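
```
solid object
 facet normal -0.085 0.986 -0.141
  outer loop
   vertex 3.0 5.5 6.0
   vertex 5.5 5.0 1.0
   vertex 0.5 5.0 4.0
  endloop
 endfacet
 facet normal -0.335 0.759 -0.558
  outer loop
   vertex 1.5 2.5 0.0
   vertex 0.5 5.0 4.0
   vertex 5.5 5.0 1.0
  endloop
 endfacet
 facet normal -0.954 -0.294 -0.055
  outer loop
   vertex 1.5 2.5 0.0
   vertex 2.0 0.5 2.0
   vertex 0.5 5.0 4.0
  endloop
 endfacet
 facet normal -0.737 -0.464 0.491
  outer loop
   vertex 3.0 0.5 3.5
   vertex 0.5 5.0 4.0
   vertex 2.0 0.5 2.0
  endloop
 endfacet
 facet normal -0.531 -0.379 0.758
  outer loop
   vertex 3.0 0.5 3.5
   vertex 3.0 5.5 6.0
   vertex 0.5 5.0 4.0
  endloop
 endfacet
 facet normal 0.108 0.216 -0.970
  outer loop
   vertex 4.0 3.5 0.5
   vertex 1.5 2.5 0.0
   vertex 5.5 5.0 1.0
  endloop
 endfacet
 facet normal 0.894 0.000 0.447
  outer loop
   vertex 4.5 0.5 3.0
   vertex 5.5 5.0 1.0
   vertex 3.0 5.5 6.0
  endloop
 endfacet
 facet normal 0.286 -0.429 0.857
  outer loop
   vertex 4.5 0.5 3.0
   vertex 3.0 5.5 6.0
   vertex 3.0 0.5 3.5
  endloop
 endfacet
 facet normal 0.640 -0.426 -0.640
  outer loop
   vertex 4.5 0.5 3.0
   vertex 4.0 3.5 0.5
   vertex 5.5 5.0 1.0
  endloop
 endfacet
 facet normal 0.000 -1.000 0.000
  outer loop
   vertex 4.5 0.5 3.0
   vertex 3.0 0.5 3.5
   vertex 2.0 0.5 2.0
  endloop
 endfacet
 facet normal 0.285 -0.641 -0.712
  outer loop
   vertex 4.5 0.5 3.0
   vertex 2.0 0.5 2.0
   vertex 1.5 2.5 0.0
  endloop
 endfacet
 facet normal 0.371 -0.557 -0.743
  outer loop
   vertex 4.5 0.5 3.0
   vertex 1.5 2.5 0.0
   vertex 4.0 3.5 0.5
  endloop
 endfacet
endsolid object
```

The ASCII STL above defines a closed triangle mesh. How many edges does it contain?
18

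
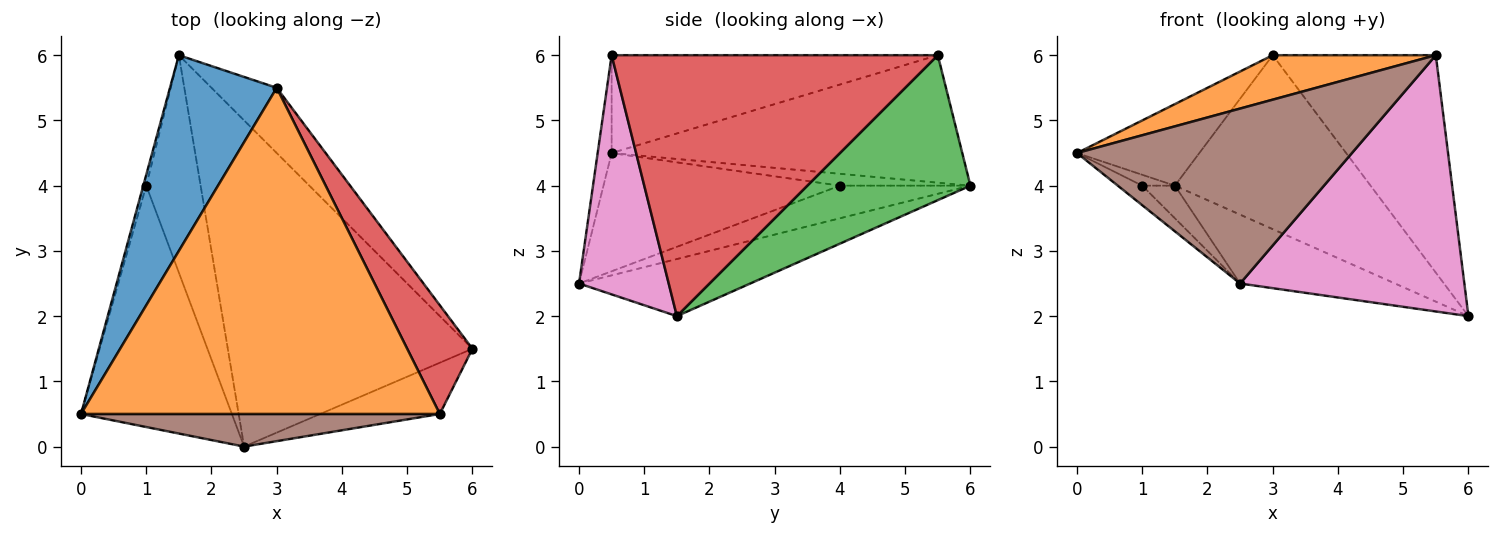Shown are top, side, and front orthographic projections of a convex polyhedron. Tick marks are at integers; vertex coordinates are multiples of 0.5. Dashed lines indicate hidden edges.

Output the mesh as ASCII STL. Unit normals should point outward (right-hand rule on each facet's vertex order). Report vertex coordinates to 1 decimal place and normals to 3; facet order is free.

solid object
 facet normal -0.741 0.258 0.620
  outer loop
   vertex 3.0 5.5 6.0
   vertex 1.5 6.0 4.0
   vertex 0.0 0.5 4.5
  endloop
 endfacet
 facet normal -0.261 -0.130 0.957
  outer loop
   vertex 3.0 5.5 6.0
   vertex 0.0 0.5 4.5
   vertex 5.5 0.5 6.0
  endloop
 endfacet
 facet normal 0.615 0.738 -0.277
  outer loop
   vertex 3.0 5.5 6.0
   vertex 6.0 1.5 2.0
   vertex 1.5 6.0 4.0
  endloop
 endfacet
 facet normal 0.873 0.436 0.218
  outer loop
   vertex 3.0 5.5 6.0
   vertex 5.5 0.5 6.0
   vertex 6.0 1.5 2.0
  endloop
 endfacet
 facet normal -0.223 0.201 -0.954
  outer loop
   vertex 2.5 0.0 2.5
   vertex 1.5 6.0 4.0
   vertex 6.0 1.5 2.0
  endloop
 endfacet
 facet normal -0.050 -0.982 0.183
  outer loop
   vertex 2.5 0.0 2.5
   vertex 5.5 0.5 6.0
   vertex 0.0 0.5 4.5
  endloop
 endfacet
 facet normal 0.365 -0.913 -0.183
  outer loop
   vertex 2.5 0.0 2.5
   vertex 6.0 1.5 2.0
   vertex 5.5 0.5 6.0
  endloop
 endfacet
 facet normal -0.943 0.236 -0.236
  outer loop
   vertex 1.0 4.0 4.0
   vertex 0.0 0.5 4.5
   vertex 1.5 6.0 4.0
  endloop
 endfacet
 facet normal -0.616 0.064 -0.785
  outer loop
   vertex 1.0 4.0 4.0
   vertex 2.5 0.0 2.5
   vertex 0.0 0.5 4.5
  endloop
 endfacet
 facet normal -0.510 0.128 -0.850
  outer loop
   vertex 1.0 4.0 4.0
   vertex 1.5 6.0 4.0
   vertex 2.5 0.0 2.5
  endloop
 endfacet
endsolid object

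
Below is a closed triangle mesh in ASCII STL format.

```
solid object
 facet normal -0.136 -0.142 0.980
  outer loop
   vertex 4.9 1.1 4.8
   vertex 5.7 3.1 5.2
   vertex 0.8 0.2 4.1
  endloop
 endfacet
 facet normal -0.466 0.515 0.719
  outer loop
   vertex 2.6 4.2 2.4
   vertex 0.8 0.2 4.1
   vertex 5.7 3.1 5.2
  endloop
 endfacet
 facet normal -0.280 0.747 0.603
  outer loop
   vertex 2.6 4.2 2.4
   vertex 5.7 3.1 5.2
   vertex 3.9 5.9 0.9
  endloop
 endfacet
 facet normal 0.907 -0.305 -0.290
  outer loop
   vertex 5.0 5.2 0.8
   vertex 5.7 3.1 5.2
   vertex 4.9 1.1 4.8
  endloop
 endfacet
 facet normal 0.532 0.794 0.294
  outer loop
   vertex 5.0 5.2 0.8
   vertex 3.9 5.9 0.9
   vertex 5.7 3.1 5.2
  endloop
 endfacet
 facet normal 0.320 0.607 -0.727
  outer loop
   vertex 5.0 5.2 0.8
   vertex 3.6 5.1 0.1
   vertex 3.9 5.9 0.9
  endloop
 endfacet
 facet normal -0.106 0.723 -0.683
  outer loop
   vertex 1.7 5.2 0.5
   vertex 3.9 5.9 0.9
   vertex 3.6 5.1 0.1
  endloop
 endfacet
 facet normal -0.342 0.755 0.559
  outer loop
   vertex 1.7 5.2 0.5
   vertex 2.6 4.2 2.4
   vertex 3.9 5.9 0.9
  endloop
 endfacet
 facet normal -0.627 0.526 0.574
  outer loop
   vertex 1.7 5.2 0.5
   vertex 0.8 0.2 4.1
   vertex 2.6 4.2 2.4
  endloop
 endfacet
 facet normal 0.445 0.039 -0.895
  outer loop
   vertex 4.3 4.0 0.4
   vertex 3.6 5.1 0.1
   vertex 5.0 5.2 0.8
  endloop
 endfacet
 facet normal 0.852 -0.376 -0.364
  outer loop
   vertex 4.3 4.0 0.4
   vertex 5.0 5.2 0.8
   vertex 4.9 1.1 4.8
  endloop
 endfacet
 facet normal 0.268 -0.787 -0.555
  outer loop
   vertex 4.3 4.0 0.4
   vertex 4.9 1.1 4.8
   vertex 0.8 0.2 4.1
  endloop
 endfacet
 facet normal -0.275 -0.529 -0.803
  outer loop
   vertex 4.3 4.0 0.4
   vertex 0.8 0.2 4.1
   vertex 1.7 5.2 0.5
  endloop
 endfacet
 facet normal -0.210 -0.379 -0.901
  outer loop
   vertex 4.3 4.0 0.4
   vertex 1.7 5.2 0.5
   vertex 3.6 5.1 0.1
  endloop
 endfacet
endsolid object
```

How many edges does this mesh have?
21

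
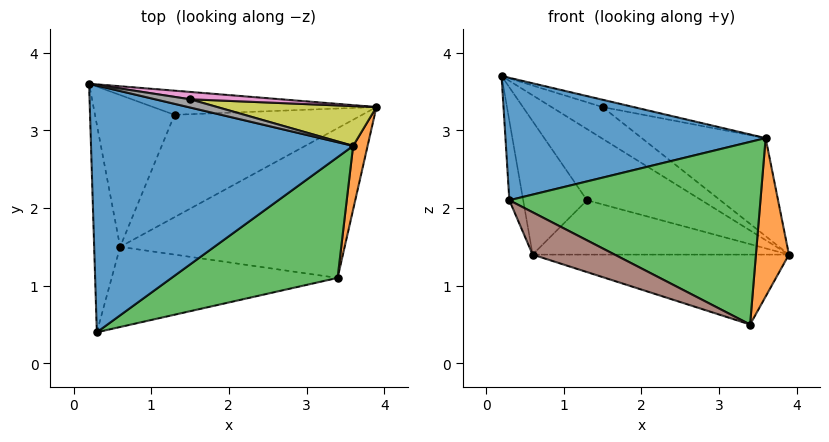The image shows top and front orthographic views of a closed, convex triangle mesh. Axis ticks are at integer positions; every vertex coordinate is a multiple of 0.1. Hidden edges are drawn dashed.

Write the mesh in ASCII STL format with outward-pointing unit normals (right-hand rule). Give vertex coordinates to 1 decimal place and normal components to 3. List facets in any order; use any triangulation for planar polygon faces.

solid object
 facet normal 0.106 -0.442 0.891
  outer loop
   vertex 3.6 2.8 2.9
   vertex 0.2 3.6 3.7
   vertex 0.3 0.4 2.1
  endloop
 endfacet
 facet normal 0.960 -0.261 0.105
  outer loop
   vertex 3.6 2.8 2.9
   vertex 3.4 1.1 0.5
   vertex 3.9 3.3 1.4
  endloop
 endfacet
 facet normal 0.428 -0.754 0.499
  outer loop
   vertex 3.6 2.8 2.9
   vertex 0.3 0.4 2.1
   vertex 3.4 1.1 0.5
  endloop
 endfacet
 facet normal -0.225 0.412 -0.883
  outer loop
   vertex 0.6 1.5 1.4
   vertex 3.9 3.3 1.4
   vertex 3.4 1.1 0.5
  endloop
 endfacet
 facet normal -0.961 0.099 -0.257
  outer loop
   vertex 0.6 1.5 1.4
   vertex 0.3 0.4 2.1
   vertex 0.2 3.6 3.7
  endloop
 endfacet
 facet normal -0.331 -0.441 -0.834
  outer loop
   vertex 0.6 1.5 1.4
   vertex 3.4 1.1 0.5
   vertex 0.3 0.4 2.1
  endloop
 endfacet
 facet normal 0.214 0.952 0.221
  outer loop
   vertex 1.5 3.4 3.3
   vertex 3.9 3.3 1.4
   vertex 0.2 3.6 3.7
  endloop
 endfacet
 facet normal 0.315 0.630 0.709
  outer loop
   vertex 1.5 3.4 3.3
   vertex 0.2 3.6 3.7
   vertex 3.6 2.8 2.9
  endloop
 endfacet
 facet normal 0.319 0.878 0.357
  outer loop
   vertex 1.5 3.4 3.3
   vertex 3.6 2.8 2.9
   vertex 3.9 3.3 1.4
  endloop
 endfacet
 facet normal -0.122 0.940 -0.319
  outer loop
   vertex 1.3 3.2 2.1
   vertex 0.2 3.6 3.7
   vertex 3.9 3.3 1.4
  endloop
 endfacet
 facet normal -0.649 0.502 -0.572
  outer loop
   vertex 1.3 3.2 2.1
   vertex 0.6 1.5 1.4
   vertex 0.2 3.6 3.7
  endloop
 endfacet
 facet normal -0.248 0.454 -0.856
  outer loop
   vertex 1.3 3.2 2.1
   vertex 3.9 3.3 1.4
   vertex 0.6 1.5 1.4
  endloop
 endfacet
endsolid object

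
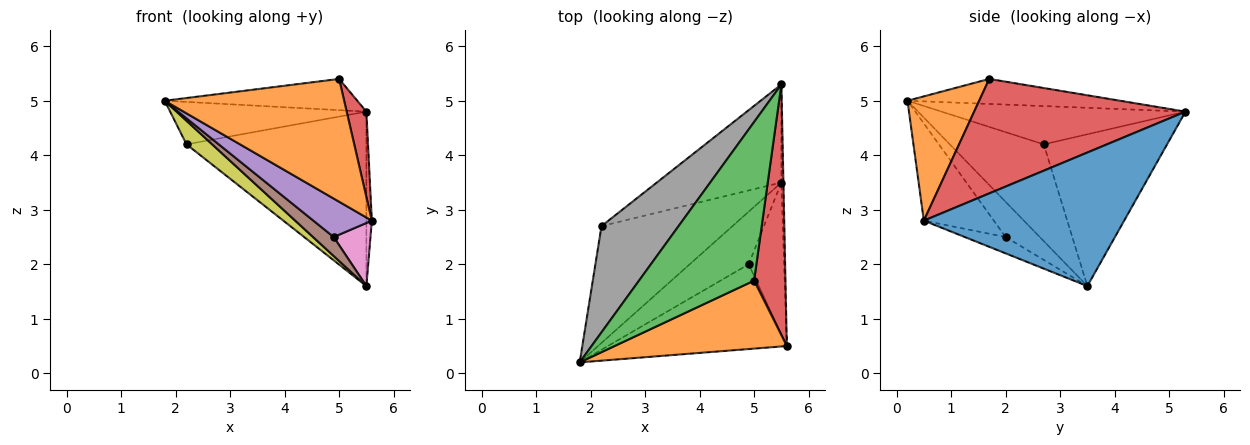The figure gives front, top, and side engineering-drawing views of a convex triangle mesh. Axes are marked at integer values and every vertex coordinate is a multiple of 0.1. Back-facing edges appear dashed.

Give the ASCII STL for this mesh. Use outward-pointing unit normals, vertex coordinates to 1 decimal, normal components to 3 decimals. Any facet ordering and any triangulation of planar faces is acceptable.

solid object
 facet normal 1.000 0.027 -0.015
  outer loop
   vertex 5.5 3.5 1.6
   vertex 5.5 5.3 4.8
   vertex 5.6 0.5 2.8
  endloop
 endfacet
 facet normal 0.330 -0.826 0.457
  outer loop
   vertex 5.0 1.7 5.4
   vertex 1.8 0.2 5.0
   vertex 5.6 0.5 2.8
  endloop
 endfacet
 facet normal -0.208 0.189 0.960
  outer loop
   vertex 5.0 1.7 5.4
   vertex 5.5 5.3 4.8
   vertex 1.8 0.2 5.0
  endloop
 endfacet
 facet normal 0.961 -0.090 0.263
  outer loop
   vertex 5.0 1.7 5.4
   vertex 5.6 0.5 2.8
   vertex 5.5 5.3 4.8
  endloop
 endfacet
 facet normal -0.443 -0.370 -0.816
  outer loop
   vertex 4.9 2.0 2.5
   vertex 5.6 0.5 2.8
   vertex 1.8 0.2 5.0
  endloop
 endfacet
 facet normal -0.489 -0.296 -0.820
  outer loop
   vertex 4.9 2.0 2.5
   vertex 1.8 0.2 5.0
   vertex 5.5 3.5 1.6
  endloop
 endfacet
 facet normal -0.392 -0.353 -0.850
  outer loop
   vertex 4.9 2.0 2.5
   vertex 5.5 3.5 1.6
   vertex 5.6 0.5 2.8
  endloop
 endfacet
 facet normal -0.419 0.337 0.843
  outer loop
   vertex 2.2 2.7 4.2
   vertex 1.8 0.2 5.0
   vertex 5.5 5.3 4.8
  endloop
 endfacet
 facet normal -0.587 -0.160 -0.794
  outer loop
   vertex 2.2 2.7 4.2
   vertex 5.5 3.5 1.6
   vertex 1.8 0.2 5.0
  endloop
 endfacet
 facet normal -0.513 0.748 -0.421
  outer loop
   vertex 2.2 2.7 4.2
   vertex 5.5 5.3 4.8
   vertex 5.5 3.5 1.6
  endloop
 endfacet
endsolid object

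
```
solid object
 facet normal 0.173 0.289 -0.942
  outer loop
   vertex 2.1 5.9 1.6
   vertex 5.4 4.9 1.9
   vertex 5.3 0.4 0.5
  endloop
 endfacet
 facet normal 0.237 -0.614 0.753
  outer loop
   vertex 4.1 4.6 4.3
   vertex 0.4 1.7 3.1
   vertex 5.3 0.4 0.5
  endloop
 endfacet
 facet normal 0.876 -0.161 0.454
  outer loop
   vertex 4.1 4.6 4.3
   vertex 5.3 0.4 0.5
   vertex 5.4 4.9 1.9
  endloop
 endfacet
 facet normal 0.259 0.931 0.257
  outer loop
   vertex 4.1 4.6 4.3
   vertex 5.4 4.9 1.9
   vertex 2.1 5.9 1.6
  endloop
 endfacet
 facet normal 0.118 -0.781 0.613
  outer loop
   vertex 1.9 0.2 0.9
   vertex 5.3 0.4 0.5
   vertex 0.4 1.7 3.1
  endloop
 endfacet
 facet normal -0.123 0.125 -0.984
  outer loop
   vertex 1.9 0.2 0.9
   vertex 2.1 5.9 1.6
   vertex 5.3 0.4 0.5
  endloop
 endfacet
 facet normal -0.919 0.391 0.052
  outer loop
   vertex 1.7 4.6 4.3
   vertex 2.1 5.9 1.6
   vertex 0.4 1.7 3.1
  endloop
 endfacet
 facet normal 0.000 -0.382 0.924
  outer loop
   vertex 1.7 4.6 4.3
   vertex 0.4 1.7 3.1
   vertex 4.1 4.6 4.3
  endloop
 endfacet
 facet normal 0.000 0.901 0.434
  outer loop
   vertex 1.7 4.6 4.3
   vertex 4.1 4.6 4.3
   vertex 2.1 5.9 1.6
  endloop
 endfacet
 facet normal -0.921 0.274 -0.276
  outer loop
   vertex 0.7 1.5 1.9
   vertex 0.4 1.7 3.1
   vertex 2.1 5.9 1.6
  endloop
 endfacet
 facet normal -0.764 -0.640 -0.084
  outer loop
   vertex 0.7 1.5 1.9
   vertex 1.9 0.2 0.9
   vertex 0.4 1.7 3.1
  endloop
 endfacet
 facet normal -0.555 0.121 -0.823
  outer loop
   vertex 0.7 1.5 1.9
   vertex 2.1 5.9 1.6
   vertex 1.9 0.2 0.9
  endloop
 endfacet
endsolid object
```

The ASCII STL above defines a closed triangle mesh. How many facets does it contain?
12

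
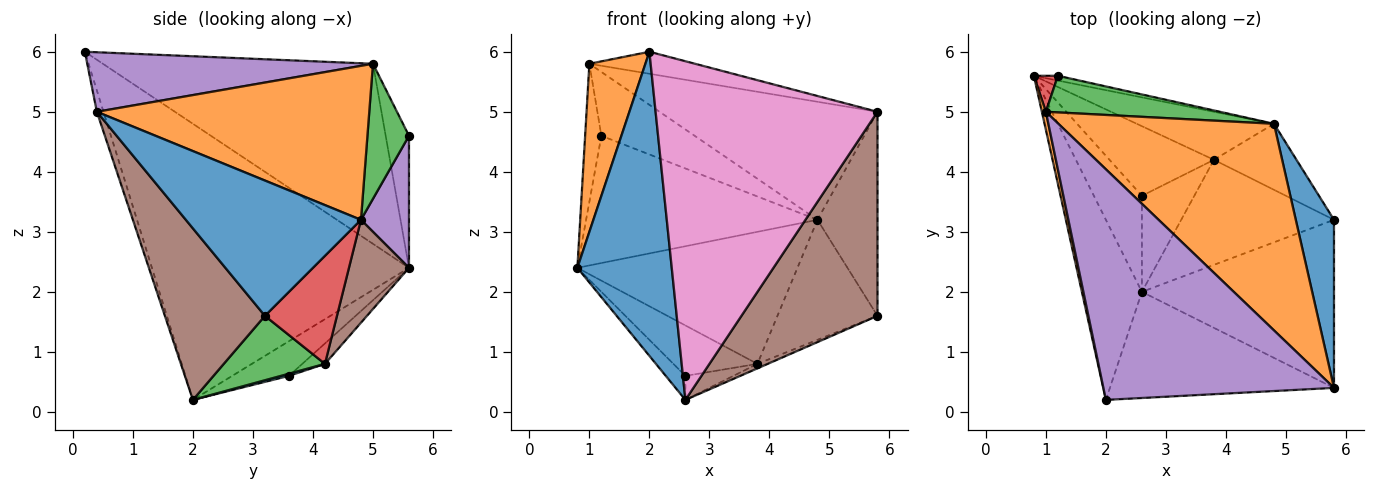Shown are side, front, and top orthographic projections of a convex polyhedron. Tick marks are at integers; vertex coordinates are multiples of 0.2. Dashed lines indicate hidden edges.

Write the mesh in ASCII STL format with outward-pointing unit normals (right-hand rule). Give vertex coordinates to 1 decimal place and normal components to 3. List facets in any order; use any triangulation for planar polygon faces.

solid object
 facet normal -0.920 -0.338 -0.200
  outer loop
   vertex 2.6 2.0 0.2
   vertex 2.0 0.2 6.0
   vertex 0.8 5.6 2.4
  endloop
 endfacet
 facet normal -0.979 -0.203 0.022
  outer loop
   vertex 1.0 5.0 5.8
   vertex 0.8 5.6 2.4
   vertex 2.0 0.2 6.0
  endloop
 endfacet
 facet normal 0.388 0.039 -0.921
  outer loop
   vertex 3.8 4.2 0.8
   vertex 5.8 3.2 1.6
   vertex 2.6 2.0 0.2
  endloop
 endfacet
 facet normal -0.811 0.566 0.148
  outer loop
   vertex 1.2 5.6 4.6
   vertex 0.8 5.6 2.4
   vertex 1.0 5.0 5.8
  endloop
 endfacet
 facet normal 0.249 0.092 0.964
  outer loop
   vertex 5.8 0.4 5.0
   vertex 1.0 5.0 5.8
   vertex 2.0 0.2 6.0
  endloop
 endfacet
 facet normal 0.494 -0.671 -0.553
  outer loop
   vertex 5.8 0.4 5.0
   vertex 2.6 2.0 0.2
   vertex 5.8 3.2 1.6
  endloop
 endfacet
 facet normal -0.028 -0.954 -0.299
  outer loop
   vertex 5.8 0.4 5.0
   vertex 2.0 0.2 6.0
   vertex 2.6 2.0 0.2
  endloop
 endfacet
 facet normal -0.574 0.199 -0.795
  outer loop
   vertex 2.6 3.6 0.6
   vertex 2.6 2.0 0.2
   vertex 0.8 5.6 2.4
  endloop
 endfacet
 facet normal -0.156 0.579 -0.800
  outer loop
   vertex 2.6 3.6 0.6
   vertex 0.8 5.6 2.4
   vertex 3.8 4.2 0.8
  endloop
 endfacet
 facet normal 0.040 0.242 -0.969
  outer loop
   vertex 2.6 3.6 0.6
   vertex 3.8 4.2 0.8
   vertex 2.6 2.0 0.2
  endloop
 endfacet
 facet normal 0.914 0.313 0.258
  outer loop
   vertex 4.8 4.8 3.2
   vertex 5.8 0.4 5.0
   vertex 5.8 3.2 1.6
  endloop
 endfacet
 facet normal 0.527 0.422 0.738
  outer loop
   vertex 4.8 4.8 3.2
   vertex 1.0 5.0 5.8
   vertex 5.8 0.4 5.0
  endloop
 endfacet
 facet normal 0.360 0.809 0.465
  outer loop
   vertex 4.8 4.8 3.2
   vertex 1.2 5.6 4.6
   vertex 1.0 5.0 5.8
  endloop
 endfacet
 facet normal 0.534 0.741 -0.408
  outer loop
   vertex 4.8 4.8 3.2
   vertex 5.8 3.2 1.6
   vertex 3.8 4.2 0.8
  endloop
 endfacet
 facet normal 0.203 0.978 -0.037
  outer loop
   vertex 4.8 4.8 3.2
   vertex 0.8 5.6 2.4
   vertex 1.2 5.6 4.6
  endloop
 endfacet
 facet normal 0.248 0.910 -0.331
  outer loop
   vertex 4.8 4.8 3.2
   vertex 3.8 4.2 0.8
   vertex 0.8 5.6 2.4
  endloop
 endfacet
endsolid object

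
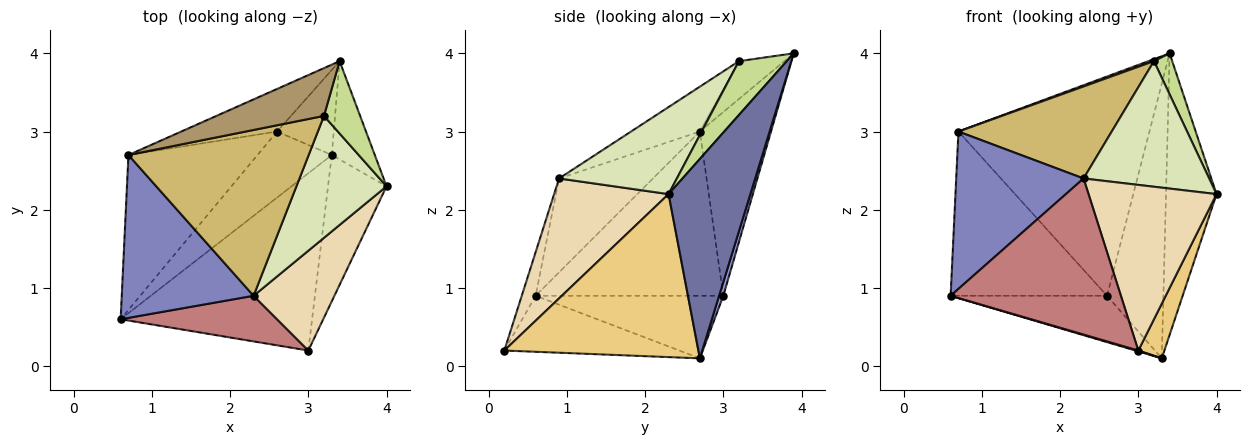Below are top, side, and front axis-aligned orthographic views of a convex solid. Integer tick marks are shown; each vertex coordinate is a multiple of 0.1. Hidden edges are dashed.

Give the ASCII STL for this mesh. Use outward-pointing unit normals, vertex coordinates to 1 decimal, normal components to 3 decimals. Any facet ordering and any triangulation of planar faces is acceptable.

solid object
 facet normal 0.837 0.517 -0.180
  outer loop
   vertex 3.3 2.7 0.1
   vertex 3.4 3.9 4.0
   vertex 4.0 2.3 2.2
  endloop
 endfacet
 facet normal -0.456 -0.618 0.640
  outer loop
   vertex 2.3 0.9 2.4
   vertex 0.7 2.7 3.0
   vertex 0.6 0.6 0.9
  endloop
 endfacet
 facet normal 0.071 0.953 -0.295
  outer loop
   vertex 2.6 3.0 0.9
   vertex 3.4 3.9 4.0
   vertex 3.3 2.7 0.1
  endloop
 endfacet
 facet normal -0.343 0.922 -0.179
  outer loop
   vertex 2.6 3.0 0.9
   vertex 0.7 2.7 3.0
   vertex 3.4 3.9 4.0
  endloop
 endfacet
 facet normal -0.568 0.473 -0.674
  outer loop
   vertex 2.6 3.0 0.9
   vertex 3.3 2.7 0.1
   vertex 0.6 0.6 0.9
  endloop
 endfacet
 facet normal -0.658 0.548 -0.517
  outer loop
   vertex 2.6 3.0 0.9
   vertex 0.6 0.6 0.9
   vertex 0.7 2.7 3.0
  endloop
 endfacet
 facet normal 0.791 -0.302 0.532
  outer loop
   vertex 3.2 3.2 3.9
   vertex 4.0 2.3 2.2
   vertex 3.4 3.9 4.0
  endloop
 endfacet
 facet normal 0.558 -0.595 0.578
  outer loop
   vertex 3.2 3.2 3.9
   vertex 2.3 0.9 2.4
   vertex 4.0 2.3 2.2
  endloop
 endfacet
 facet normal -0.331 -0.040 0.943
  outer loop
   vertex 3.2 3.2 3.9
   vertex 3.4 3.9 4.0
   vertex 0.7 2.7 3.0
  endloop
 endfacet
 facet normal -0.213 -0.474 0.854
  outer loop
   vertex 3.2 3.2 3.9
   vertex 0.7 2.7 3.0
   vertex 2.3 0.9 2.4
  endloop
 endfacet
 facet normal 0.934 -0.125 -0.335
  outer loop
   vertex 3.0 0.2 0.2
   vertex 3.3 2.7 0.1
   vertex 4.0 2.3 2.2
  endloop
 endfacet
 facet normal 0.608 -0.680 0.410
  outer loop
   vertex 3.0 0.2 0.2
   vertex 4.0 2.3 2.2
   vertex 2.3 0.9 2.4
  endloop
 endfacet
 facet normal -0.281 -0.005 -0.960
  outer loop
   vertex 3.0 0.2 0.2
   vertex 0.6 0.6 0.9
   vertex 3.3 2.7 0.1
  endloop
 endfacet
 facet normal -0.078 -0.957 0.280
  outer loop
   vertex 3.0 0.2 0.2
   vertex 2.3 0.9 2.4
   vertex 0.6 0.6 0.9
  endloop
 endfacet
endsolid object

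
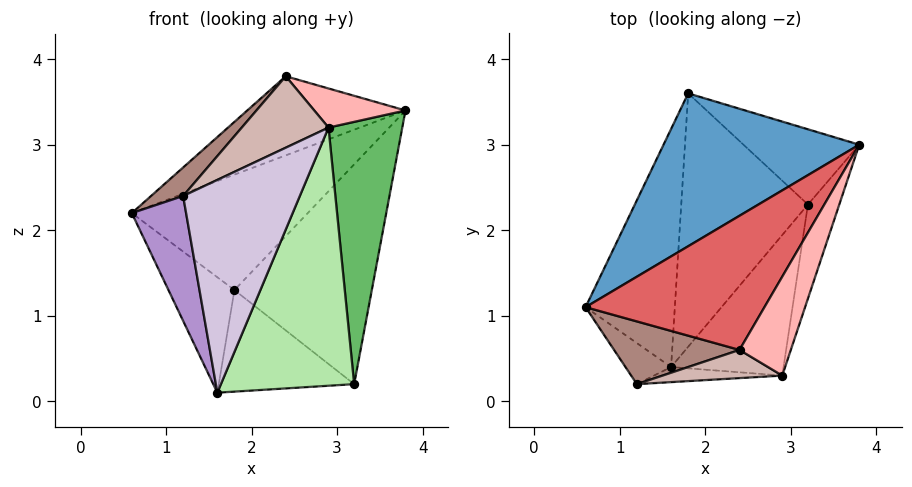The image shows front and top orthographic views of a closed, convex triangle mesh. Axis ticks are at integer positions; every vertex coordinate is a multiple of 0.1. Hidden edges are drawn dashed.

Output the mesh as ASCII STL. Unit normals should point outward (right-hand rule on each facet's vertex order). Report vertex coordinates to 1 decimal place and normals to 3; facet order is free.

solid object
 facet normal -0.549 0.504 0.667
  outer loop
   vertex 1.8 3.6 1.3
   vertex 0.6 1.1 2.2
   vertex 3.8 3.0 3.4
  endloop
 endfacet
 facet normal -0.846 0.233 -0.480
  outer loop
   vertex 1.6 0.4 0.1
   vertex 0.6 1.1 2.2
   vertex 1.8 3.6 1.3
  endloop
 endfacet
 facet normal 0.529 0.803 -0.275
  outer loop
   vertex 3.2 2.3 0.2
   vertex 1.8 3.6 1.3
   vertex 3.8 3.0 3.4
  endloop
 endfacet
 facet normal -0.358 0.347 -0.867
  outer loop
   vertex 3.2 2.3 0.2
   vertex 1.6 0.4 0.1
   vertex 1.8 3.6 1.3
  endloop
 endfacet
 facet normal 0.945 -0.307 -0.110
  outer loop
   vertex 3.2 2.3 0.2
   vertex 3.8 3.0 3.4
   vertex 2.9 0.3 3.2
  endloop
 endfacet
 facet normal 0.731 -0.599 -0.326
  outer loop
   vertex 3.2 2.3 0.2
   vertex 2.9 0.3 3.2
   vertex 1.6 0.4 0.1
  endloop
 endfacet
 facet normal -0.530 0.431 0.731
  outer loop
   vertex 2.4 0.6 3.8
   vertex 3.8 3.0 3.4
   vertex 0.6 1.1 2.2
  endloop
 endfacet
 facet normal 0.667 -0.274 0.693
  outer loop
   vertex 2.4 0.6 3.8
   vertex 2.9 0.3 3.2
   vertex 3.8 3.0 3.4
  endloop
 endfacet
 facet normal -0.797 -0.573 -0.189
  outer loop
   vertex 1.2 0.2 2.4
   vertex 0.6 1.1 2.2
   vertex 1.6 0.4 0.1
  endloop
 endfacet
 facet normal 0.092 -0.993 -0.070
  outer loop
   vertex 1.2 0.2 2.4
   vertex 1.6 0.4 0.1
   vertex 2.9 0.3 3.2
  endloop
 endfacet
 facet normal -0.679 -0.304 0.669
  outer loop
   vertex 1.2 0.2 2.4
   vertex 2.4 0.6 3.8
   vertex 0.6 1.1 2.2
  endloop
 endfacet
 facet normal -0.117 -0.924 0.364
  outer loop
   vertex 1.2 0.2 2.4
   vertex 2.9 0.3 3.2
   vertex 2.4 0.6 3.8
  endloop
 endfacet
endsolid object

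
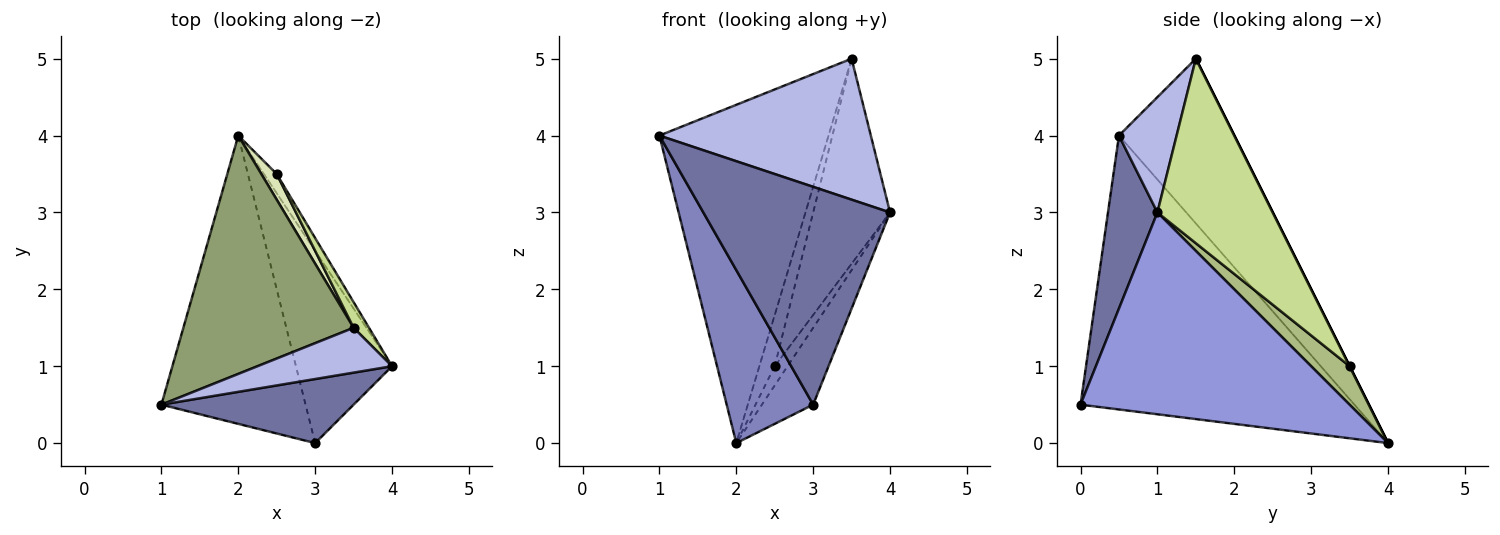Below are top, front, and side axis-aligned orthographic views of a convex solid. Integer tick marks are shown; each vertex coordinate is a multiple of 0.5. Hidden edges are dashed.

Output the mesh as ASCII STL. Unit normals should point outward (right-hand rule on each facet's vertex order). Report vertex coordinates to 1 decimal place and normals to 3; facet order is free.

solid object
 facet normal 0.246 -0.930 0.273
  outer loop
   vertex 3.0 0.0 0.5
   vertex 4.0 1.0 3.0
   vertex 1.0 0.5 4.0
  endloop
 endfacet
 facet normal -0.852 -0.269 -0.449
  outer loop
   vertex 3.0 0.0 0.5
   vertex 1.0 0.5 4.0
   vertex 2.0 4.0 0.0
  endloop
 endfacet
 facet normal 0.890 0.169 -0.424
  outer loop
   vertex 3.0 0.0 0.5
   vertex 2.0 4.0 0.0
   vertex 4.0 1.0 3.0
  endloop
 endfacet
 facet normal 0.252 -0.922 0.293
  outer loop
   vertex 3.5 1.5 5.0
   vertex 1.0 0.5 4.0
   vertex 4.0 1.0 3.0
  endloop
 endfacet
 facet normal -0.487 0.714 0.503
  outer loop
   vertex 3.5 1.5 5.0
   vertex 2.0 4.0 0.0
   vertex 1.0 0.5 4.0
  endloop
 endfacet
 facet normal 0.905 0.302 -0.302
  outer loop
   vertex 2.5 3.5 1.0
   vertex 4.0 1.0 3.0
   vertex 2.0 4.0 0.0
  endloop
 endfacet
 facet normal 0.830 0.553 0.069
  outer loop
   vertex 2.5 3.5 1.0
   vertex 3.5 1.5 5.0
   vertex 4.0 1.0 3.0
  endloop
 endfacet
 facet normal 0.000 0.894 0.447
  outer loop
   vertex 2.5 3.5 1.0
   vertex 2.0 4.0 0.0
   vertex 3.5 1.5 5.0
  endloop
 endfacet
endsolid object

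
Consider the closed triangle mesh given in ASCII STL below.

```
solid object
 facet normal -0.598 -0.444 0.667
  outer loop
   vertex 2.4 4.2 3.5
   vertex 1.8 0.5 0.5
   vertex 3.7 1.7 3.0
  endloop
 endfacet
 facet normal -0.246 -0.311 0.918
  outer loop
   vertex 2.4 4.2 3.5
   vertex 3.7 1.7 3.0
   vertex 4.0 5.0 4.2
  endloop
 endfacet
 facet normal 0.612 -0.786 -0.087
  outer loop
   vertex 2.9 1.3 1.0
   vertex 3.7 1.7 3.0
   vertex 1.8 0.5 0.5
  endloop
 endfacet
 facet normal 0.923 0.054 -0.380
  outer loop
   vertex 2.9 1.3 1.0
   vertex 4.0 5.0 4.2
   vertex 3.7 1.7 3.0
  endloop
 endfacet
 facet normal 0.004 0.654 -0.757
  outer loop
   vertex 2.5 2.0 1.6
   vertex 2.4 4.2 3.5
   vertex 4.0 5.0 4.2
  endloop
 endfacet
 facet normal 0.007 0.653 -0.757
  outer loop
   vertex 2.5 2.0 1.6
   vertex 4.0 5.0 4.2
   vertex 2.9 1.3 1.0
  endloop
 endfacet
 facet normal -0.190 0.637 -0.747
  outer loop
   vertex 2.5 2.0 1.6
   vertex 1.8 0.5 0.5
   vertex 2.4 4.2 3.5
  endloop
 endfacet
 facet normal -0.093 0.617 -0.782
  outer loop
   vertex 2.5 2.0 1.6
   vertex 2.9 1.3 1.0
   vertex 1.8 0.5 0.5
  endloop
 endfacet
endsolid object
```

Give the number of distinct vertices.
6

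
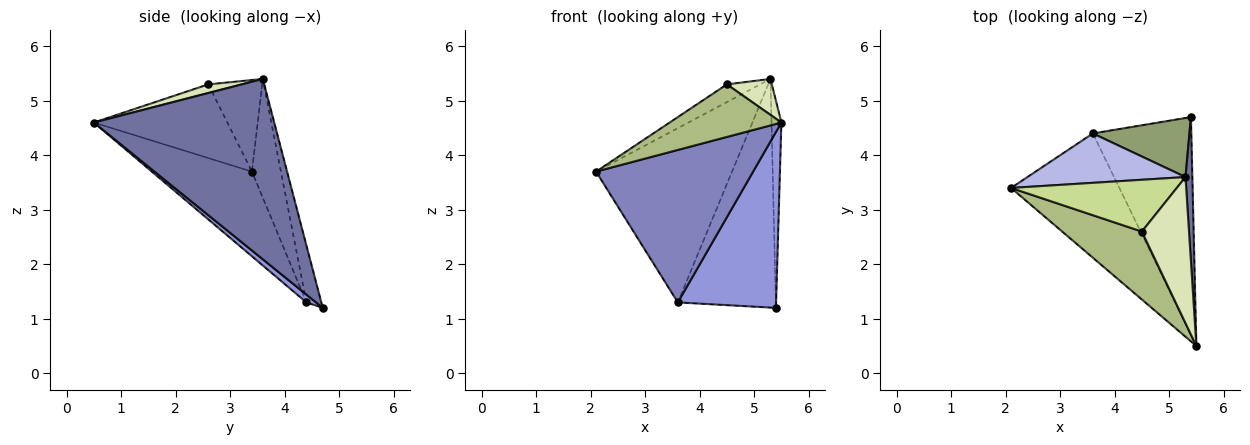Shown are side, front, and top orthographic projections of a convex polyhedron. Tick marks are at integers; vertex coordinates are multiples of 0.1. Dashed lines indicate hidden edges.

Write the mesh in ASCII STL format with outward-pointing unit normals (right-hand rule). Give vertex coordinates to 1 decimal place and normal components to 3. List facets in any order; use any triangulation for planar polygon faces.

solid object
 facet normal 0.998 0.055 0.038
  outer loop
   vertex 5.3 3.6 5.4
   vertex 5.5 0.5 4.6
   vertex 5.4 4.7 1.2
  endloop
 endfacet
 facet normal -0.443 -0.695 -0.566
  outer loop
   vertex 3.6 4.4 1.3
   vertex 5.5 0.5 4.6
   vertex 2.1 3.4 3.7
  endloop
 endfacet
 facet normal 0.061 -0.627 -0.776
  outer loop
   vertex 3.6 4.4 1.3
   vertex 5.4 4.7 1.2
   vertex 5.5 0.5 4.6
  endloop
 endfacet
 facet normal -0.201 0.942 0.267
  outer loop
   vertex 3.6 4.4 1.3
   vertex 2.1 3.4 3.7
   vertex 5.3 3.6 5.4
  endloop
 endfacet
 facet normal -0.146 0.958 0.247
  outer loop
   vertex 3.6 4.4 1.3
   vertex 5.3 3.6 5.4
   vertex 5.4 4.7 1.2
  endloop
 endfacet
 facet normal -0.590 -0.494 0.638
  outer loop
   vertex 4.5 2.6 5.3
   vertex 2.1 3.4 3.7
   vertex 5.5 0.5 4.6
  endloop
 endfacet
 facet normal -0.463 0.287 0.838
  outer loop
   vertex 4.5 2.6 5.3
   vertex 5.3 3.6 5.4
   vertex 2.1 3.4 3.7
  endloop
 endfacet
 facet normal 0.175 -0.235 0.956
  outer loop
   vertex 4.5 2.6 5.3
   vertex 5.5 0.5 4.6
   vertex 5.3 3.6 5.4
  endloop
 endfacet
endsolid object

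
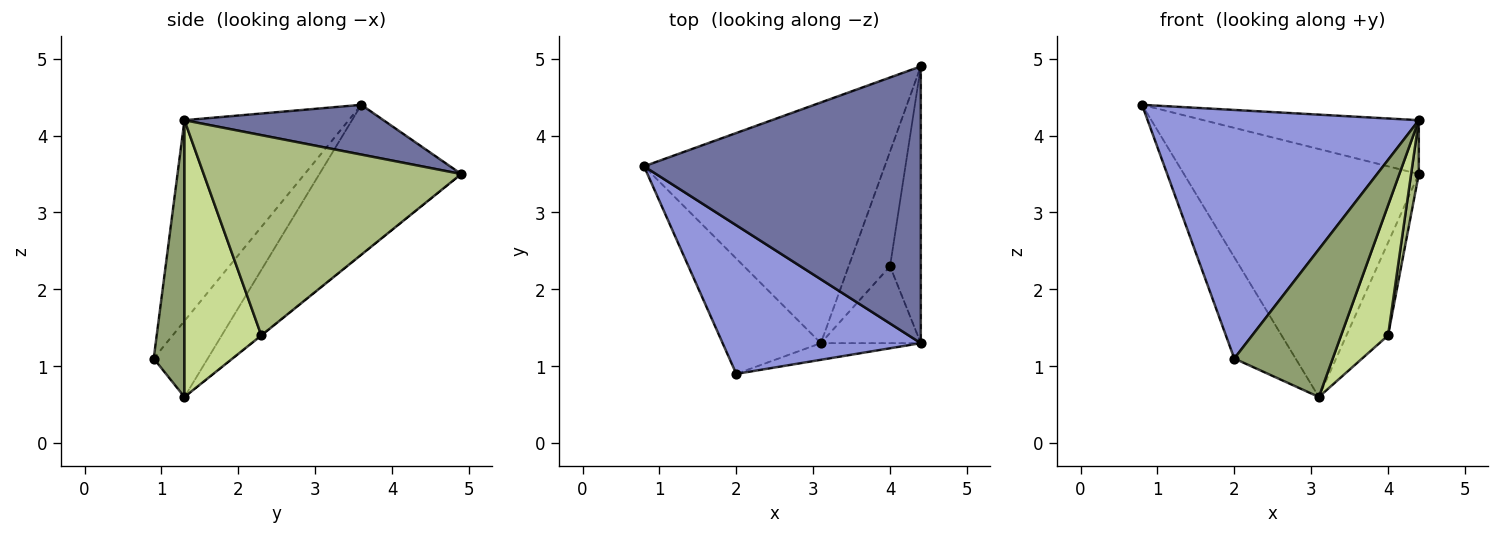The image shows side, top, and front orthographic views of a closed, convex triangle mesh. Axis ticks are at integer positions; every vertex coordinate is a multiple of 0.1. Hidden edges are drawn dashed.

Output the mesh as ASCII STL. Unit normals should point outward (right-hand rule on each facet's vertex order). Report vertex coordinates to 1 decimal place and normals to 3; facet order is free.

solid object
 facet normal 0.174 0.188 0.967
  outer loop
   vertex 4.4 4.9 3.5
   vertex 0.8 3.6 4.4
   vertex 4.4 1.3 4.2
  endloop
 endfacet
 facet normal -0.398 0.658 -0.639
  outer loop
   vertex 3.1 1.3 0.6
   vertex 0.8 3.6 4.4
   vertex 4.4 4.9 3.5
  endloop
 endfacet
 facet normal -0.461 -0.762 0.455
  outer loop
   vertex 2.0 0.9 1.1
   vertex 4.4 1.3 4.2
   vertex 0.8 3.6 4.4
  endloop
 endfacet
 facet normal -0.503 0.570 -0.650
  outer loop
   vertex 2.0 0.9 1.1
   vertex 0.8 3.6 4.4
   vertex 3.1 1.3 0.6
  endloop
 endfacet
 facet normal 0.296 -0.949 -0.107
  outer loop
   vertex 2.0 0.9 1.1
   vertex 3.1 1.3 0.6
   vertex 4.4 1.3 4.2
  endloop
 endfacet
 facet normal 0.988 -0.029 -0.152
  outer loop
   vertex 4.0 2.3 1.4
   vertex 4.4 4.9 3.5
   vertex 4.4 1.3 4.2
  endloop
 endfacet
 facet normal 0.815 -0.498 -0.294
  outer loop
   vertex 4.0 2.3 1.4
   vertex 4.4 1.3 4.2
   vertex 3.1 1.3 0.6
  endloop
 endfacet
 facet normal -0.008 0.629 -0.777
  outer loop
   vertex 4.0 2.3 1.4
   vertex 3.1 1.3 0.6
   vertex 4.4 4.9 3.5
  endloop
 endfacet
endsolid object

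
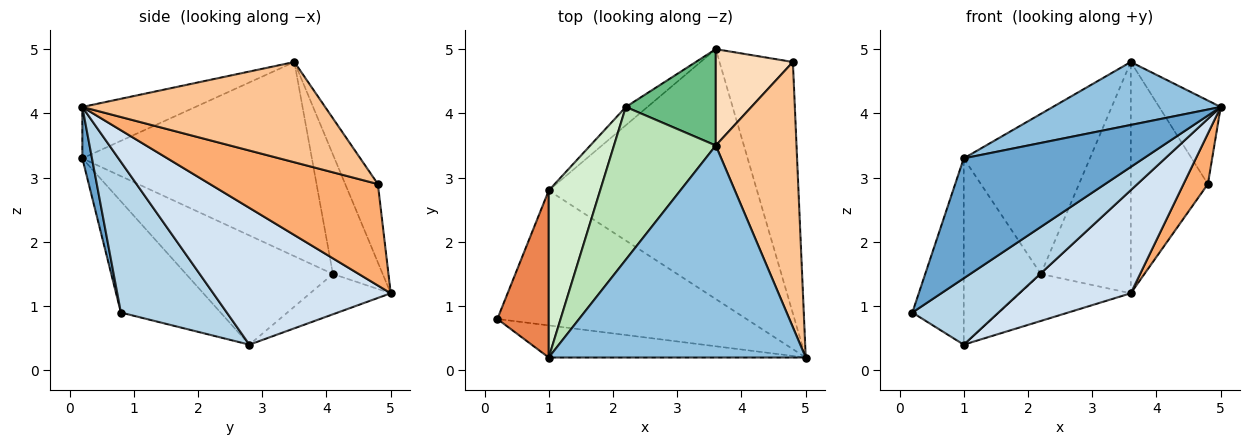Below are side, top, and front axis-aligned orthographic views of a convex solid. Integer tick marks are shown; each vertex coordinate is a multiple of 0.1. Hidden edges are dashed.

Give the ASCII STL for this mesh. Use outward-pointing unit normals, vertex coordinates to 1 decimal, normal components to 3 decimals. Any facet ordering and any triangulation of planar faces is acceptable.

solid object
 facet normal 0.052 -0.965 -0.258
  outer loop
   vertex 1.0 0.2 3.3
   vertex 0.2 0.8 0.9
   vertex 5.0 0.2 4.1
  endloop
 endfacet
 facet normal -0.188 -0.280 0.941
  outer loop
   vertex 1.0 0.2 3.3
   vertex 5.0 0.2 4.1
   vertex 3.6 3.5 4.8
  endloop
 endfacet
 facet normal 0.477 -0.388 -0.789
  outer loop
   vertex 1.0 2.8 0.4
   vertex 5.0 0.2 4.1
   vertex 0.2 0.8 0.9
  endloop
 endfacet
 facet normal 0.519 -0.326 -0.790
  outer loop
   vertex 1.0 2.8 0.4
   vertex 3.6 5.0 1.2
   vertex 5.0 0.2 4.1
  endloop
 endfacet
 facet normal -0.822 0.424 0.380
  outer loop
   vertex 1.0 2.8 0.4
   vertex 0.2 0.8 0.9
   vertex 1.0 0.2 3.3
  endloop
 endfacet
 facet normal 0.805 -0.117 -0.582
  outer loop
   vertex 4.8 4.8 2.9
   vertex 5.0 0.2 4.1
   vertex 3.6 5.0 1.2
  endloop
 endfacet
 facet normal 0.764 0.194 0.615
  outer loop
   vertex 4.8 4.8 2.9
   vertex 3.6 3.5 4.8
   vertex 5.0 0.2 4.1
  endloop
 endfacet
 facet normal -0.364 0.860 0.358
  outer loop
   vertex 4.8 4.8 2.9
   vertex 3.6 5.0 1.2
   vertex 3.6 3.5 4.8
  endloop
 endfacet
 facet normal -0.455 0.822 0.342
  outer loop
   vertex 2.2 4.1 1.5
   vertex 3.6 3.5 4.8
   vertex 3.6 5.0 1.2
  endloop
 endfacet
 facet normal -0.560 0.772 -0.301
  outer loop
   vertex 2.2 4.1 1.5
   vertex 3.6 5.0 1.2
   vertex 1.0 2.8 0.4
  endloop
 endfacet
 facet normal -0.796 0.438 0.417
  outer loop
   vertex 2.2 4.1 1.5
   vertex 1.0 0.2 3.3
   vertex 3.6 3.5 4.8
  endloop
 endfacet
 facet normal -0.817 0.429 0.385
  outer loop
   vertex 2.2 4.1 1.5
   vertex 1.0 2.8 0.4
   vertex 1.0 0.2 3.3
  endloop
 endfacet
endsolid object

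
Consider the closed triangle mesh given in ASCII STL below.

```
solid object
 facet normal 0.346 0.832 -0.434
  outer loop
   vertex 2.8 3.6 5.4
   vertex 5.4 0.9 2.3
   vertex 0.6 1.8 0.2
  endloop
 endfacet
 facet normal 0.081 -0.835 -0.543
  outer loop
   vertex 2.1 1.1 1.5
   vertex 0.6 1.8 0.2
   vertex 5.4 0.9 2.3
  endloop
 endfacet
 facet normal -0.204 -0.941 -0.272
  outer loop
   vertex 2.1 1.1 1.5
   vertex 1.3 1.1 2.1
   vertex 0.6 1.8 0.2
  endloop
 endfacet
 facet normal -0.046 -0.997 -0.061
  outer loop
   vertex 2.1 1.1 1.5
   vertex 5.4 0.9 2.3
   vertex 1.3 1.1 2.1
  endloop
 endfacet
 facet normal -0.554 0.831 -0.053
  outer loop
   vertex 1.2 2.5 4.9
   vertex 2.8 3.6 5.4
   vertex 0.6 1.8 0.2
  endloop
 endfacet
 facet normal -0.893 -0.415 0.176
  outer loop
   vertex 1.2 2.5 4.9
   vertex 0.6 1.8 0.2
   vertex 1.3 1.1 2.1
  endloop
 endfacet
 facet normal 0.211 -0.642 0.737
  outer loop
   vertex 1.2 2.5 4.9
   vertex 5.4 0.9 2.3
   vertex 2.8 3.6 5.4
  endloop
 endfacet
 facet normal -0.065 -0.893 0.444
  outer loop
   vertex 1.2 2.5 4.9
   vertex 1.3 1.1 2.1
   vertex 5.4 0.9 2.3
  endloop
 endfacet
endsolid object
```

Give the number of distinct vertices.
6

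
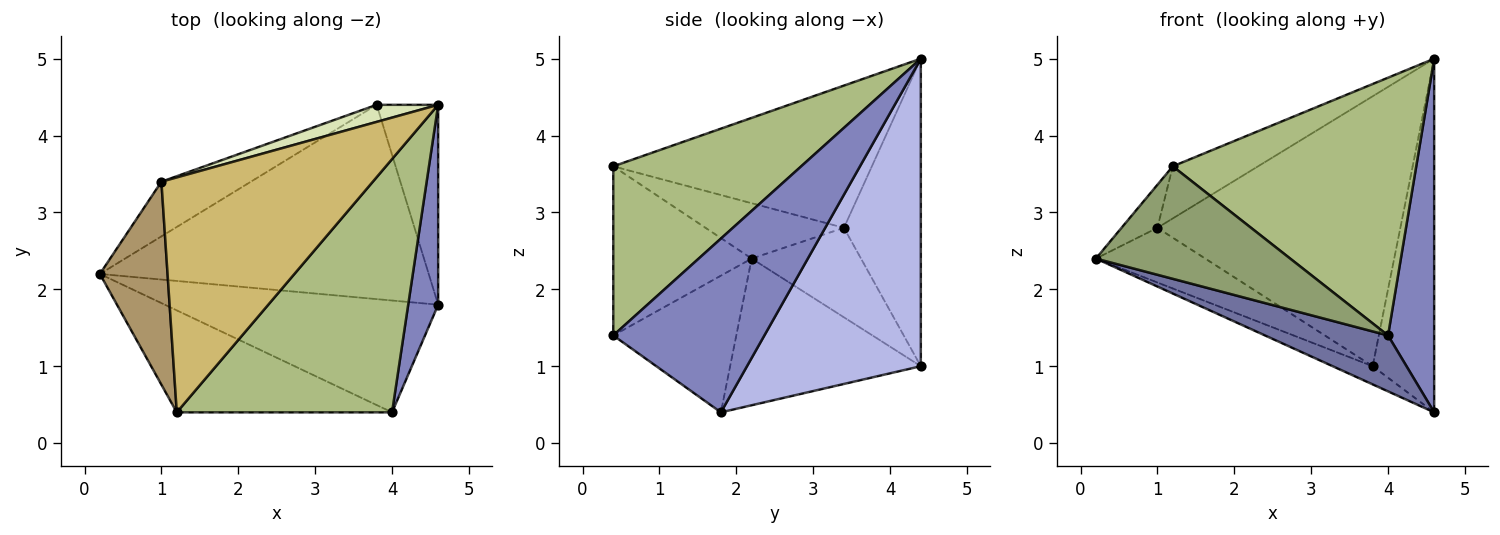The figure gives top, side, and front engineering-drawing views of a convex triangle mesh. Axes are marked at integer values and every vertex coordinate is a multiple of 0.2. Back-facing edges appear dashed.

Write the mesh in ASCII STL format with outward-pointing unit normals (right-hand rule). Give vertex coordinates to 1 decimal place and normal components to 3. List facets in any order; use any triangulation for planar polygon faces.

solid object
 facet normal -0.408 -0.408 -0.816
  outer loop
   vertex 4.6 1.8 0.4
   vertex 4.0 0.4 1.4
   vertex 0.2 2.2 2.4
  endloop
 endfacet
 facet normal 0.944 -0.288 0.163
  outer loop
   vertex 4.6 1.8 0.4
   vertex 4.6 4.4 5.0
   vertex 4.0 0.4 1.4
  endloop
 endfacet
 facet normal -0.406 0.085 -0.910
  outer loop
   vertex 3.8 4.4 1.0
   vertex 4.6 1.8 0.4
   vertex 0.2 2.2 2.4
  endloop
 endfacet
 facet normal 0.926 0.328 -0.185
  outer loop
   vertex 3.8 4.4 1.0
   vertex 4.6 4.4 5.0
   vertex 4.6 1.8 0.4
  endloop
 endfacet
 facet normal -0.467 -0.655 -0.594
  outer loop
   vertex 1.2 0.4 3.6
   vertex 0.2 2.2 2.4
   vertex 4.0 0.4 1.4
  endloop
 endfacet
 facet normal 0.482 -0.625 0.614
  outer loop
   vertex 1.2 0.4 3.6
   vertex 4.0 0.4 1.4
   vertex 4.6 4.4 5.0
  endloop
 endfacet
 facet normal -0.577 0.577 -0.577
  outer loop
   vertex 1.0 3.4 2.8
   vertex 3.8 4.4 1.0
   vertex 0.2 2.2 2.4
  endloop
 endfacet
 facet normal -0.301 0.952 0.060
  outer loop
   vertex 1.0 3.4 2.8
   vertex 4.6 4.4 5.0
   vertex 3.8 4.4 1.0
  endloop
 endfacet
 facet normal -0.625 0.162 0.764
  outer loop
   vertex 1.0 3.4 2.8
   vertex 0.2 2.2 2.4
   vertex 1.2 0.4 3.6
  endloop
 endfacet
 facet normal -0.549 0.181 0.816
  outer loop
   vertex 1.0 3.4 2.8
   vertex 1.2 0.4 3.6
   vertex 4.6 4.4 5.0
  endloop
 endfacet
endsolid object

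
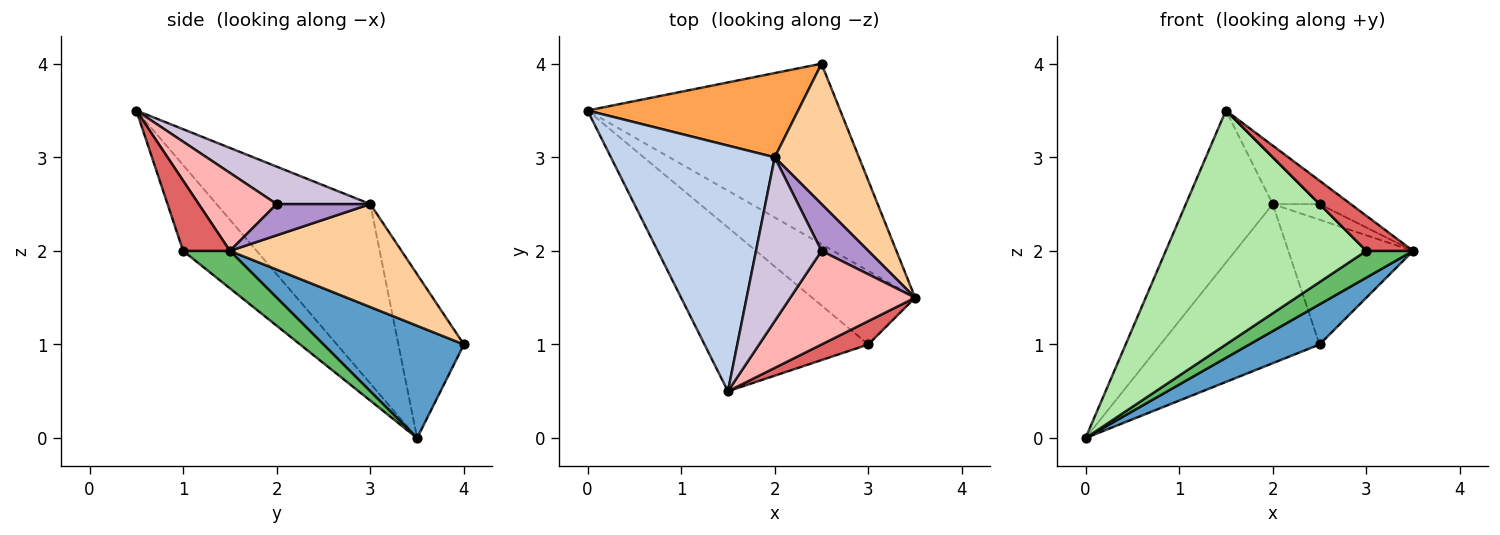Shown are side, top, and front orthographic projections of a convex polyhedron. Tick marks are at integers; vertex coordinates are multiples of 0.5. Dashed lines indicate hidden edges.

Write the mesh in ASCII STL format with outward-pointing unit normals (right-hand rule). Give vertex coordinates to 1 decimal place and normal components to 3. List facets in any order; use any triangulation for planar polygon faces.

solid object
 facet normal 0.398 -0.199 -0.896
  outer loop
   vertex 2.5 4.0 1.0
   vertex 3.5 1.5 2.0
   vertex 0.0 3.5 0.0
  endloop
 endfacet
 facet normal -0.682 0.385 0.622
  outer loop
   vertex 2.0 3.0 2.5
   vertex 0.0 3.5 0.0
   vertex 1.5 0.5 3.5
  endloop
 endfacet
 facet normal -0.342 0.831 0.440
  outer loop
   vertex 2.0 3.0 2.5
   vertex 2.5 4.0 1.0
   vertex 0.0 3.5 0.0
  endloop
 endfacet
 facet normal 0.674 0.491 0.552
  outer loop
   vertex 2.0 3.0 2.5
   vertex 3.5 1.5 2.0
   vertex 2.5 4.0 1.0
  endloop
 endfacet
 facet normal 0.323 -0.323 -0.889
  outer loop
   vertex 3.0 1.0 2.0
   vertex 0.0 3.5 0.0
   vertex 3.5 1.5 2.0
  endloop
 endfacet
 facet normal -0.288 -0.785 -0.549
  outer loop
   vertex 3.0 1.0 2.0
   vertex 1.5 0.5 3.5
   vertex 0.0 3.5 0.0
  endloop
 endfacet
 facet normal 0.640 -0.640 0.426
  outer loop
   vertex 3.0 1.0 2.0
   vertex 3.5 1.5 2.0
   vertex 1.5 0.5 3.5
  endloop
 endfacet
 facet normal 0.518 0.207 0.830
  outer loop
   vertex 2.5 2.0 2.5
   vertex 1.5 0.5 3.5
   vertex 3.5 1.5 2.0
  endloop
 endfacet
 facet normal 0.535 0.267 0.802
  outer loop
   vertex 2.5 2.0 2.5
   vertex 3.5 1.5 2.0
   vertex 2.0 3.0 2.5
  endloop
 endfacet
 facet normal 0.482 0.241 0.843
  outer loop
   vertex 2.5 2.0 2.5
   vertex 2.0 3.0 2.5
   vertex 1.5 0.5 3.5
  endloop
 endfacet
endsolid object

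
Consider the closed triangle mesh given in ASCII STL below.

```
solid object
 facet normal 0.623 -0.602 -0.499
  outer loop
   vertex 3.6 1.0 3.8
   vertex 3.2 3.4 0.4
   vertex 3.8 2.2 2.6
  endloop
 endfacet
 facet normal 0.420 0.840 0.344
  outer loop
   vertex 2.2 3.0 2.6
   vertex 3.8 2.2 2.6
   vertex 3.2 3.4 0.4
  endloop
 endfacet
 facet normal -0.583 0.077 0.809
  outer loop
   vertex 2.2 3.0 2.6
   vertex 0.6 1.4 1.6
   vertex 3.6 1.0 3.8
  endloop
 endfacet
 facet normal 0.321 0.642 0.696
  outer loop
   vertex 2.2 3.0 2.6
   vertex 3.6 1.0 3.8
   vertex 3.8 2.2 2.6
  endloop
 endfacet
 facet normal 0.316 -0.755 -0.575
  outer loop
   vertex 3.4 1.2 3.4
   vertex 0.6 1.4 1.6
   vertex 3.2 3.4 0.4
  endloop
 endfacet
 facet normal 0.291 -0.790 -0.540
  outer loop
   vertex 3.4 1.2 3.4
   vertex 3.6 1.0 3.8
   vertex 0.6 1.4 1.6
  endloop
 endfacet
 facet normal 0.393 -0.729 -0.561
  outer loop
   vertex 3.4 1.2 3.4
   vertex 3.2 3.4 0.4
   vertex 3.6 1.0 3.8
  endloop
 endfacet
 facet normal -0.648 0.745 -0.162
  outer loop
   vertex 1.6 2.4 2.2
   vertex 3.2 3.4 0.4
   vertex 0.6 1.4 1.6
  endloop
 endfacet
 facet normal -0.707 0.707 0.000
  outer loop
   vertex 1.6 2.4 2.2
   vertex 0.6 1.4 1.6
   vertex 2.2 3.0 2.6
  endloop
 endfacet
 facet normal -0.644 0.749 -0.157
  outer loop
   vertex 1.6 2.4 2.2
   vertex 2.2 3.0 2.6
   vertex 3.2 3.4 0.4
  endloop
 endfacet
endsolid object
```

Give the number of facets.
10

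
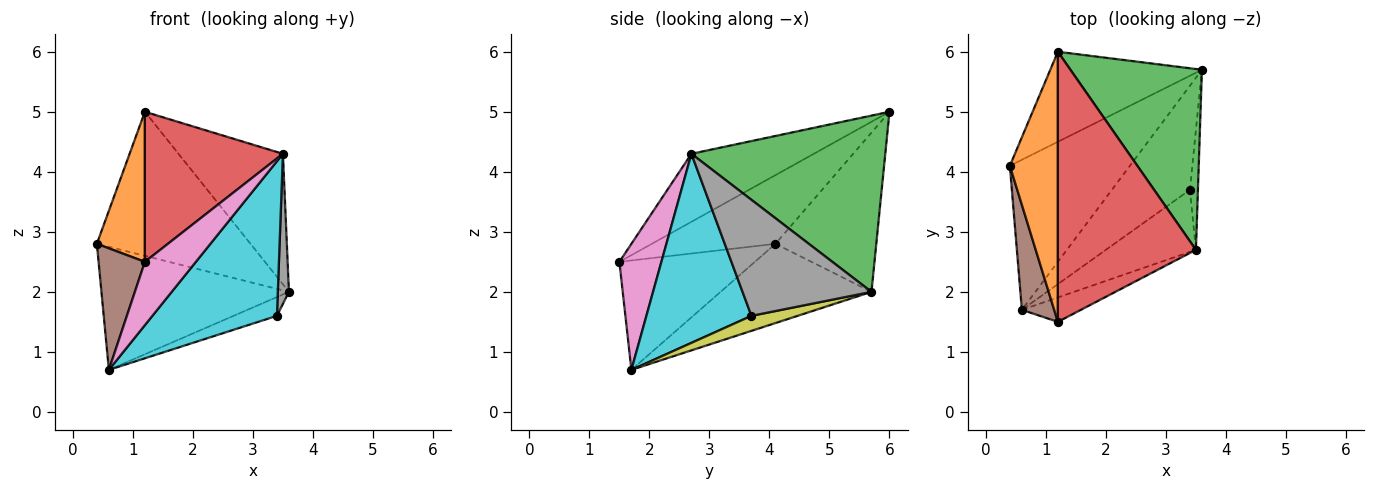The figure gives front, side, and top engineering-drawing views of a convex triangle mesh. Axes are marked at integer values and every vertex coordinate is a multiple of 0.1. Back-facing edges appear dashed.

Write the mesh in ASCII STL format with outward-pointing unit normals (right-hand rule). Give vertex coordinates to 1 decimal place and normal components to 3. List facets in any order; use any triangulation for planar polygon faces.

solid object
 facet normal -0.486 0.741 -0.463
  outer loop
   vertex 1.2 6.0 5.0
   vertex 3.6 5.7 2.0
   vertex 0.4 4.1 2.8
  endloop
 endfacet
 facet normal -0.781 -0.303 0.546
  outer loop
   vertex 1.2 6.0 5.0
   vertex 0.4 4.1 2.8
   vertex 1.2 1.5 2.5
  endloop
 endfacet
 facet normal 0.736 0.396 0.549
  outer loop
   vertex 3.5 2.7 4.3
   vertex 3.6 5.7 2.0
   vertex 1.2 6.0 5.0
  endloop
 endfacet
 facet normal -0.396 -0.446 0.803
  outer loop
   vertex 3.5 2.7 4.3
   vertex 1.2 6.0 5.0
   vertex 1.2 1.5 2.5
  endloop
 endfacet
 facet normal -0.455 0.565 -0.689
  outer loop
   vertex 0.6 1.7 0.7
   vertex 0.4 4.1 2.8
   vertex 3.6 5.7 2.0
  endloop
 endfacet
 facet normal -0.911 -0.311 0.269
  outer loop
   vertex 0.6 1.7 0.7
   vertex 1.2 1.5 2.5
   vertex 0.4 4.1 2.8
  endloop
 endfacet
 facet normal 0.609 -0.740 -0.285
  outer loop
   vertex 0.6 1.7 0.7
   vertex 3.5 2.7 4.3
   vertex 1.2 1.5 2.5
  endloop
 endfacet
 facet normal 0.994 -0.086 -0.069
  outer loop
   vertex 3.4 3.7 1.6
   vertex 3.6 5.7 2.0
   vertex 3.5 2.7 4.3
  endloop
 endfacet
 facet normal 0.186 0.175 -0.967
  outer loop
   vertex 3.4 3.7 1.6
   vertex 0.6 1.7 0.7
   vertex 3.6 5.7 2.0
  endloop
 endfacet
 facet normal 0.616 -0.731 -0.293
  outer loop
   vertex 3.4 3.7 1.6
   vertex 3.5 2.7 4.3
   vertex 0.6 1.7 0.7
  endloop
 endfacet
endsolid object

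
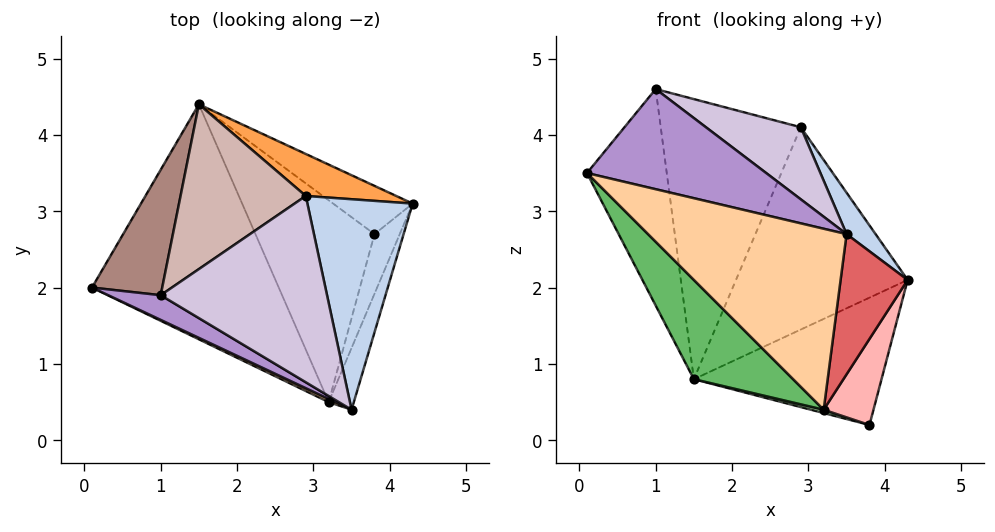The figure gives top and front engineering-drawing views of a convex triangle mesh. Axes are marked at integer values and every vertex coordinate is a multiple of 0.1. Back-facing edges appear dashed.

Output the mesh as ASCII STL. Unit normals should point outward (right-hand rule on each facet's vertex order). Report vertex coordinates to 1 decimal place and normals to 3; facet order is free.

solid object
 facet normal 0.514 0.802 -0.304
  outer loop
   vertex 1.5 4.4 0.8
   vertex 4.3 3.1 2.1
   vertex 3.8 2.7 0.2
  endloop
 endfacet
 facet normal 0.811 -0.113 0.574
  outer loop
   vertex 2.9 3.2 4.1
   vertex 3.5 0.4 2.7
   vertex 4.3 3.1 2.1
  endloop
 endfacet
 facet normal 0.339 0.921 0.191
  outer loop
   vertex 2.9 3.2 4.1
   vertex 4.3 3.1 2.1
   vertex 1.5 4.4 0.8
  endloop
 endfacet
 facet normal -0.423 -0.906 0.016
  outer loop
   vertex 3.2 0.5 0.4
   vertex 3.5 0.4 2.7
   vertex 0.1 2.0 3.5
  endloop
 endfacet
 facet normal -0.743 -0.261 -0.617
  outer loop
   vertex 3.2 0.5 0.4
   vertex 0.1 2.0 3.5
   vertex 1.5 4.4 0.8
  endloop
 endfacet
 facet normal -0.263 -0.016 -0.965
  outer loop
   vertex 3.2 0.5 0.4
   vertex 1.5 4.4 0.8
   vertex 3.8 2.7 0.2
  endloop
 endfacet
 facet normal 0.941 -0.309 -0.136
  outer loop
   vertex 3.2 0.5 0.4
   vertex 4.3 3.1 2.1
   vertex 3.5 0.4 2.7
  endloop
 endfacet
 facet normal 0.943 -0.274 -0.190
  outer loop
   vertex 3.2 0.5 0.4
   vertex 3.8 2.7 0.2
   vertex 4.3 3.1 2.1
  endloop
 endfacet
 facet normal -0.372 -0.901 0.222
  outer loop
   vertex 1.0 1.9 4.6
   vertex 0.1 2.0 3.5
   vertex 3.5 0.4 2.7
  endloop
 endfacet
 facet normal 0.442 -0.324 0.837
  outer loop
   vertex 1.0 1.9 4.6
   vertex 3.5 0.4 2.7
   vertex 2.9 3.2 4.1
  endloop
 endfacet
 facet normal -0.459 0.769 0.445
  outer loop
   vertex 1.0 1.9 4.6
   vertex 1.5 4.4 0.8
   vertex 0.1 2.0 3.5
  endloop
 endfacet
 facet normal -0.415 0.784 0.461
  outer loop
   vertex 1.0 1.9 4.6
   vertex 2.9 3.2 4.1
   vertex 1.5 4.4 0.8
  endloop
 endfacet
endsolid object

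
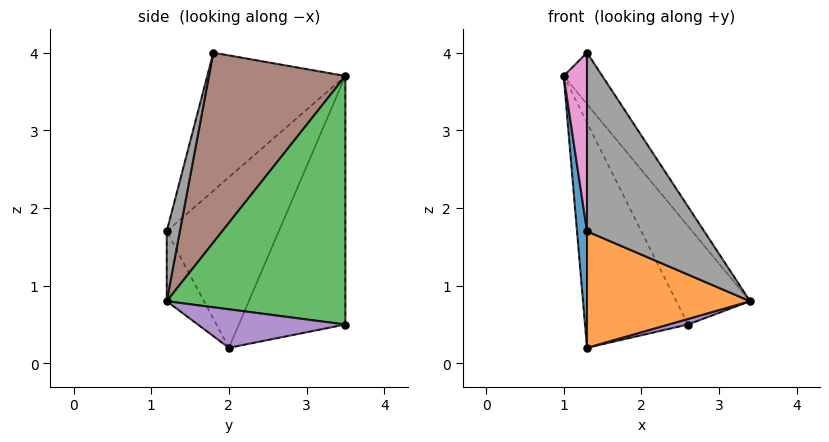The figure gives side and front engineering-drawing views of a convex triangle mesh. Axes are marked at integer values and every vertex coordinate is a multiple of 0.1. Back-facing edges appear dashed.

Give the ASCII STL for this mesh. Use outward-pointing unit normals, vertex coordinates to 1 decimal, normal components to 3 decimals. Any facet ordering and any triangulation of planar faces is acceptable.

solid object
 facet normal -0.995 -0.089 -0.047
  outer loop
   vertex 1.3 2.0 0.2
   vertex 1.3 1.2 1.7
   vertex 1.0 3.5 3.7
  endloop
 endfacet
 facet normal -0.198 -0.865 -0.461
  outer loop
   vertex 1.3 2.0 0.2
   vertex 3.4 1.2 0.8
   vertex 1.3 1.2 1.7
  endloop
 endfacet
 facet normal 0.839 0.347 0.420
  outer loop
   vertex 2.6 3.5 0.5
   vertex 1.0 3.5 3.7
   vertex 3.4 1.2 0.8
  endloop
 endfacet
 facet normal -0.677 0.654 -0.338
  outer loop
   vertex 2.6 3.5 0.5
   vertex 1.3 2.0 0.2
   vertex 1.0 3.5 3.7
  endloop
 endfacet
 facet normal 0.262 -0.035 -0.964
  outer loop
   vertex 2.6 3.5 0.5
   vertex 3.4 1.2 0.8
   vertex 1.3 2.0 0.2
  endloop
 endfacet
 facet normal 0.832 0.235 0.502
  outer loop
   vertex 1.3 1.8 4.0
   vertex 3.4 1.2 0.8
   vertex 1.0 3.5 3.7
  endloop
 endfacet
 facet normal -0.985 -0.166 0.043
  outer loop
   vertex 1.3 1.8 4.0
   vertex 1.0 3.5 3.7
   vertex 1.3 1.2 1.7
  endloop
 endfacet
 facet normal 0.108 -0.962 0.251
  outer loop
   vertex 1.3 1.8 4.0
   vertex 1.3 1.2 1.7
   vertex 3.4 1.2 0.8
  endloop
 endfacet
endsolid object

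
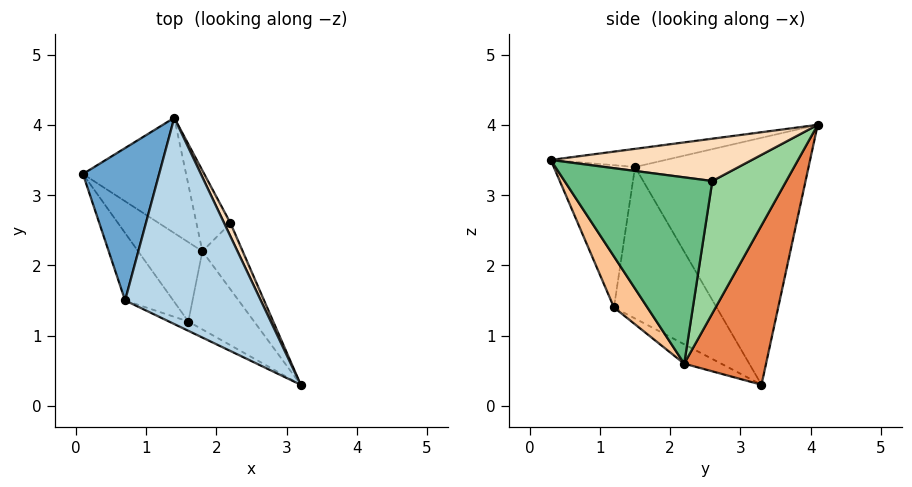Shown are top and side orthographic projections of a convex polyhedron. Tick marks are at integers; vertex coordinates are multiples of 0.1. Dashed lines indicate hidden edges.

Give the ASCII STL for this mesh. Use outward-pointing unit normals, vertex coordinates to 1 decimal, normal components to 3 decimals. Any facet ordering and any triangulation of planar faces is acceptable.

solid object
 facet normal -0.939 0.186 0.290
  outer loop
   vertex 0.7 1.5 3.4
   vertex 1.4 4.1 4.0
   vertex 0.1 3.3 0.3
  endloop
 endfacet
 facet normal -0.730 -0.643 -0.232
  outer loop
   vertex 0.7 1.5 3.4
   vertex 0.1 3.3 0.3
   vertex 1.6 1.2 1.4
  endloop
 endfacet
 facet normal -0.130 -0.190 0.973
  outer loop
   vertex 0.7 1.5 3.4
   vertex 3.2 0.3 3.5
   vertex 1.4 4.1 4.0
  endloop
 endfacet
 facet normal -0.430 -0.901 -0.058
  outer loop
   vertex 0.7 1.5 3.4
   vertex 1.6 1.2 1.4
   vertex 3.2 0.3 3.5
  endloop
 endfacet
 facet normal 0.551 0.754 -0.357
  outer loop
   vertex 1.8 2.2 0.6
   vertex 0.1 3.3 0.3
   vertex 1.4 4.1 4.0
  endloop
 endfacet
 facet normal -0.236 -0.578 -0.781
  outer loop
   vertex 1.8 2.2 0.6
   vertex 1.6 1.2 1.4
   vertex 0.1 3.3 0.3
  endloop
 endfacet
 facet normal 0.489 -0.602 -0.631
  outer loop
   vertex 1.8 2.2 0.6
   vertex 3.2 0.3 3.5
   vertex 1.6 1.2 1.4
  endloop
 endfacet
 facet normal 0.902 0.410 0.134
  outer loop
   vertex 2.2 2.6 3.2
   vertex 1.4 4.1 4.0
   vertex 3.2 0.3 3.5
  endloop
 endfacet
 facet normal 0.908 0.369 -0.197
  outer loop
   vertex 2.2 2.6 3.2
   vertex 3.2 0.3 3.5
   vertex 1.8 2.2 0.6
  endloop
 endfacet
 facet normal 0.812 0.545 -0.209
  outer loop
   vertex 2.2 2.6 3.2
   vertex 1.8 2.2 0.6
   vertex 1.4 4.1 4.0
  endloop
 endfacet
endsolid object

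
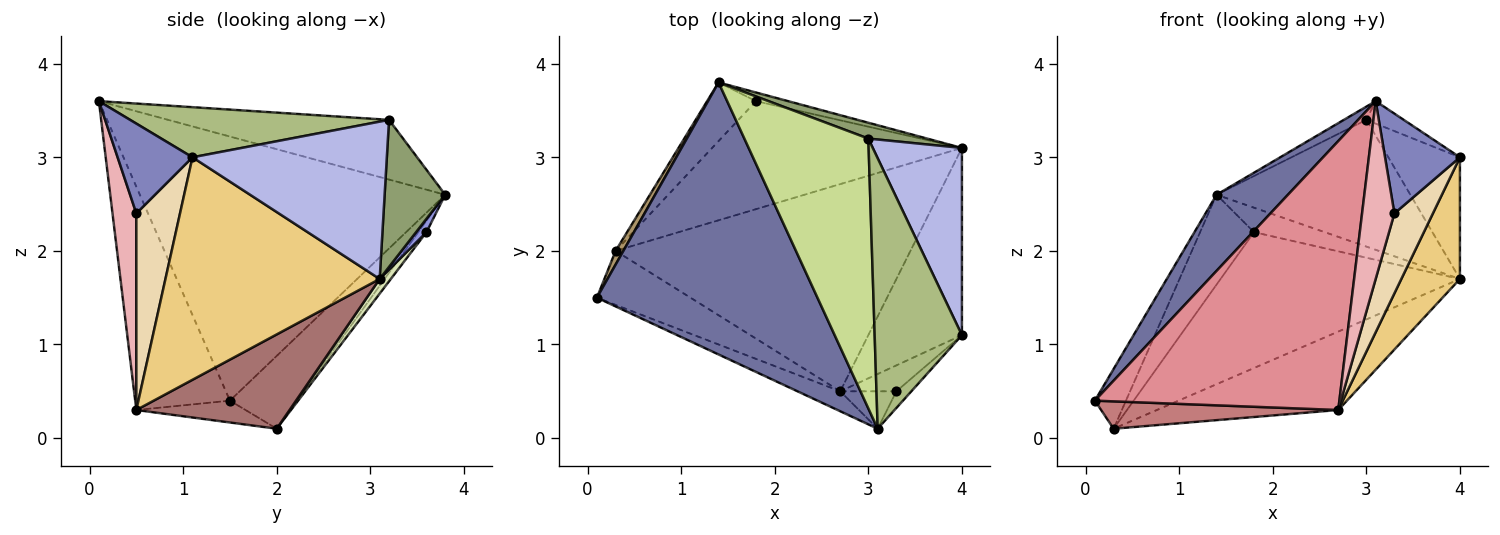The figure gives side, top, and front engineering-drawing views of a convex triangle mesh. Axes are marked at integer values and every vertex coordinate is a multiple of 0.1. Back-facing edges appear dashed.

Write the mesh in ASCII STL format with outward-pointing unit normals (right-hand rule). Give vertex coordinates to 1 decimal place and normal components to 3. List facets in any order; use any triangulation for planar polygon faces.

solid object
 facet normal -0.755 -0.177 0.631
  outer loop
   vertex 3.1 0.1 3.6
   vertex 1.4 3.8 2.6
   vertex 0.1 1.5 0.4
  endloop
 endfacet
 facet normal 0.702 -0.702 -0.117
  outer loop
   vertex 3.3 0.5 2.4
   vertex 4.0 1.1 3.0
   vertex 3.1 0.1 3.6
  endloop
 endfacet
 facet normal 0.137 0.934 -0.330
  outer loop
   vertex 1.8 3.6 2.2
   vertex 1.4 3.8 2.6
   vertex 4.0 3.1 1.7
  endloop
 endfacet
 facet normal 0.829 0.305 0.469
  outer loop
   vertex 3.0 3.2 3.4
   vertex 4.0 1.1 3.0
   vertex 4.0 3.1 1.7
  endloop
 endfacet
 facet normal 0.296 0.948 0.118
  outer loop
   vertex 3.0 3.2 3.4
   vertex 4.0 3.1 1.7
   vertex 1.4 3.8 2.6
  endloop
 endfacet
 facet normal 0.497 0.072 0.865
  outer loop
   vertex 3.0 3.2 3.4
   vertex 3.1 0.1 3.6
   vertex 4.0 1.1 3.0
  endloop
 endfacet
 facet normal -0.434 0.044 0.900
  outer loop
   vertex 3.0 3.2 3.4
   vertex 1.4 3.8 2.6
   vertex 3.1 0.1 3.6
  endloop
 endfacet
 facet normal 0.036 0.782 -0.622
  outer loop
   vertex 0.3 2.0 0.1
   vertex 1.8 3.6 2.2
   vertex 4.0 3.1 1.7
  endloop
 endfacet
 facet normal -0.903 0.419 0.096
  outer loop
   vertex 0.3 2.0 0.1
   vertex 0.1 1.5 0.4
   vertex 1.4 3.8 2.6
  endloop
 endfacet
 facet normal -0.127 0.831 -0.542
  outer loop
   vertex 0.3 2.0 0.1
   vertex 1.4 3.8 2.6
   vertex 1.8 3.6 2.2
  endloop
 endfacet
 facet normal 0.894 -0.244 -0.376
  outer loop
   vertex 2.7 0.5 0.3
   vertex 4.0 3.1 1.7
   vertex 4.0 1.1 3.0
  endloop
 endfacet
 facet normal 0.734 -0.646 -0.210
  outer loop
   vertex 2.7 0.5 0.3
   vertex 4.0 1.1 3.0
   vertex 3.3 0.5 2.4
  endloop
 endfacet
 facet normal 0.287 0.339 -0.896
  outer loop
   vertex 2.7 0.5 0.3
   vertex 0.3 2.0 0.1
   vertex 4.0 3.1 1.7
  endloop
 endfacet
 facet normal -0.204 -0.442 -0.873
  outer loop
   vertex 2.7 0.5 0.3
   vertex 0.1 1.5 0.4
   vertex 0.3 2.0 0.1
  endloop
 endfacet
 facet normal -0.360 -0.930 -0.069
  outer loop
   vertex 2.7 0.5 0.3
   vertex 3.1 0.1 3.6
   vertex 0.1 1.5 0.4
  endloop
 endfacet
 facet normal 0.585 -0.794 -0.167
  outer loop
   vertex 2.7 0.5 0.3
   vertex 3.3 0.5 2.4
   vertex 3.1 0.1 3.6
  endloop
 endfacet
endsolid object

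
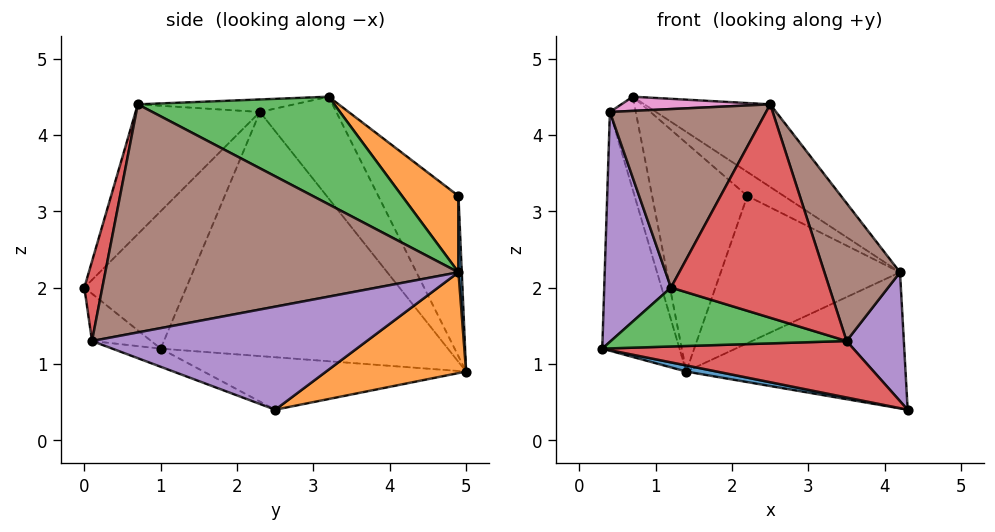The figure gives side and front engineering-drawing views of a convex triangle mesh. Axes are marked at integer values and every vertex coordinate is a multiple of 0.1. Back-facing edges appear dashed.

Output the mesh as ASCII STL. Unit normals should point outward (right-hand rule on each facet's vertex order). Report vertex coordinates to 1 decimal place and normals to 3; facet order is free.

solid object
 facet normal -0.188 -0.022 -0.982
  outer loop
   vertex 1.4 5.0 0.9
   vertex 4.3 2.5 0.4
   vertex 0.3 1.0 1.2
  endloop
 endfacet
 facet normal 0.363 0.569 -0.738
  outer loop
   vertex 4.2 4.9 2.2
   vertex 4.3 2.5 0.4
   vertex 1.4 5.0 0.9
  endloop
 endfacet
 facet normal 0.431 0.276 0.859
  outer loop
   vertex 4.2 4.9 2.2
   vertex 0.7 3.2 4.5
   vertex 2.5 0.7 4.4
  endloop
 endfacet
 facet normal -0.064 -0.332 -0.941
  outer loop
   vertex 3.5 0.1 1.3
   vertex 0.3 1.0 1.2
   vertex 4.3 2.5 0.4
  endloop
 endfacet
 facet normal 0.931 -0.194 0.310
  outer loop
   vertex 3.5 0.1 1.3
   vertex 4.3 2.5 0.4
   vertex 4.2 4.9 2.2
  endloop
 endfacet
 facet normal 0.921 -0.197 0.335
  outer loop
   vertex 3.5 0.1 1.3
   vertex 4.2 4.9 2.2
   vertex 2.5 0.7 4.4
  endloop
 endfacet
 facet normal -0.168 -0.160 0.973
  outer loop
   vertex 0.4 2.3 4.3
   vertex 2.5 0.7 4.4
   vertex 0.7 3.2 4.5
  endloop
 endfacet
 facet normal -0.963 0.259 -0.078
  outer loop
   vertex 0.4 2.3 4.3
   vertex 1.4 5.0 0.9
   vertex 0.3 1.0 1.2
  endloop
 endfacet
 facet normal -0.947 0.321 -0.024
  outer loop
   vertex 0.4 2.3 4.3
   vertex 0.7 3.2 4.5
   vertex 1.4 5.0 0.9
  endloop
 endfacet
 facet normal -0.624 0.741 0.249
  outer loop
   vertex 2.2 4.9 3.2
   vertex 1.4 5.0 0.9
   vertex 0.7 3.2 4.5
  endloop
 endfacet
 facet normal 0.019 0.999 0.037
  outer loop
   vertex 2.2 4.9 3.2
   vertex 4.2 4.9 2.2
   vertex 1.4 5.0 0.9
  endloop
 endfacet
 facet normal 0.430 0.278 0.859
  outer loop
   vertex 2.2 4.9 3.2
   vertex 0.7 3.2 4.5
   vertex 4.2 4.9 2.2
  endloop
 endfacet
 facet normal -0.178 -0.707 -0.684
  outer loop
   vertex 1.2 0.0 2.0
   vertex 0.3 1.0 1.2
   vertex 3.5 0.1 1.3
  endloop
 endfacet
 facet normal 0.110 -0.969 0.223
  outer loop
   vertex 1.2 0.0 2.0
   vertex 3.5 0.1 1.3
   vertex 2.5 0.7 4.4
  endloop
 endfacet
 facet normal -0.810 -0.530 0.249
  outer loop
   vertex 1.2 0.0 2.0
   vertex 0.4 2.3 4.3
   vertex 0.3 1.0 1.2
  endloop
 endfacet
 facet normal -0.542 -0.681 0.492
  outer loop
   vertex 1.2 0.0 2.0
   vertex 2.5 0.7 4.4
   vertex 0.4 2.3 4.3
  endloop
 endfacet
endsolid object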